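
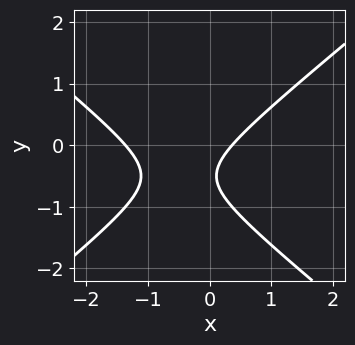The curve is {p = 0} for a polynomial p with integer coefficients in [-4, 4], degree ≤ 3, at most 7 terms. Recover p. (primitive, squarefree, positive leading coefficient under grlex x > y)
2*x^2 - 3*y^2 + 2*x - 3*y - 1

Degree: no degree-1 curve has this shape, so deg p = 2.
From the visible intercepts: the curve avoids every integer y-axis point in the box.
The integer polynomial consistent with all of this is the stated p.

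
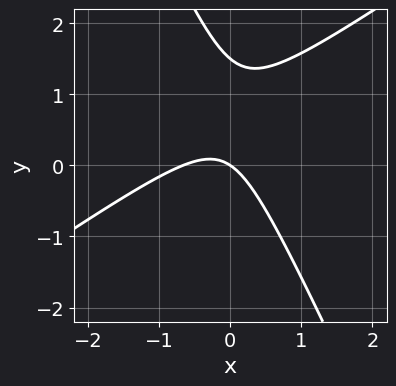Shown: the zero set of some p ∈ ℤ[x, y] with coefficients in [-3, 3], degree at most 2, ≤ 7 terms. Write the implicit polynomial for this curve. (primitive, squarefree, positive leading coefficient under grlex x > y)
deg p = 2.
From the axis intercepts and sections: it crosses the y-axis at the gridline y = 0; one x-axis crossing is at x = 0.
Solving for integer coefficients yields p as stated.

3*x^2 - 3*x*y - 2*y^2 + 2*x + 3*y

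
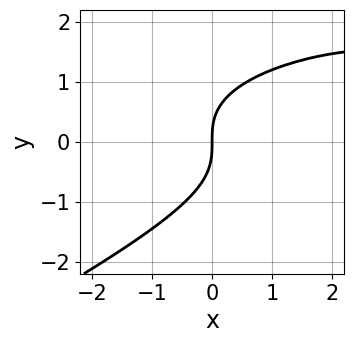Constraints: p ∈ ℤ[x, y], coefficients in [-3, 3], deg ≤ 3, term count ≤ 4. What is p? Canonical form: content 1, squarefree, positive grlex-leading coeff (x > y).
(a) The degree is 3 — no degree-2 curve has this shape.
(b) Reading off the gridlines: one y-axis crossing is at y = 0; it crosses the x-axis at the gridline x = 0.
(c) The integer polynomial consistent with all of this is the stated p.

x*y^2 - 2*y^3 - x^2 + 3*x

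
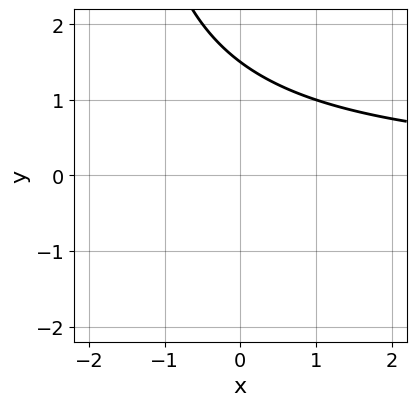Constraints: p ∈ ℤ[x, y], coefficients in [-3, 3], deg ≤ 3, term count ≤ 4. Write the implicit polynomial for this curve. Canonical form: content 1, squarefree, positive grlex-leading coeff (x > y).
x*y + 2*y - 3

1. Degree: a generic line meets the curve in up to 2 points, so deg p = 2.
2. Checking where it meets the axes: no x-intercept at any integer in the box.
3. These observations pin down the coefficients.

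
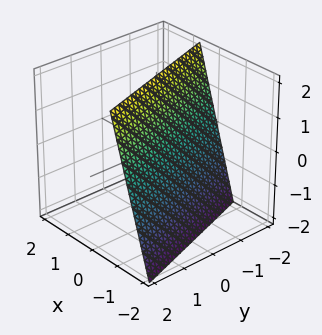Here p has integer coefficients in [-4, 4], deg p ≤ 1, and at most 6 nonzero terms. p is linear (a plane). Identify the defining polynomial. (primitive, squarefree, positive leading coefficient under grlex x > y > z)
3*x + y - z + 2

1. The degree is 1 — the surface is flat (a plane).
2. Against the integer gridlines: it crosses the z-axis at the gridline z = 2; it meets the y-axis at y = -2 (among the integer gridlines).
3. The integer polynomial consistent with all of this is the stated p.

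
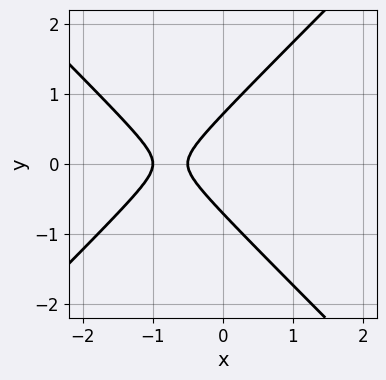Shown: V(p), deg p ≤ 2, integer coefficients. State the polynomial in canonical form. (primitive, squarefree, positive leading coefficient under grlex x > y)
deg p = 2. No degree-1 curve has this shape.
Symmetries: it's symmetric under y → −y, forcing even powers of y.
From the visible intercepts: one x-axis crossing is at x = -1.
Solving for integer coefficients yields p as stated.

2*x^2 - 2*y^2 + 3*x + 1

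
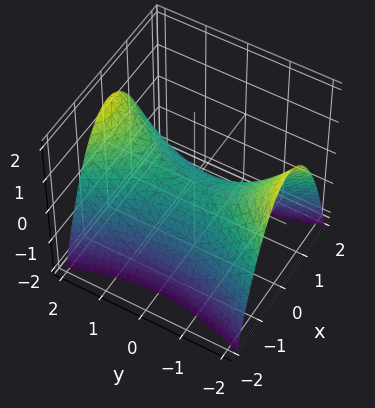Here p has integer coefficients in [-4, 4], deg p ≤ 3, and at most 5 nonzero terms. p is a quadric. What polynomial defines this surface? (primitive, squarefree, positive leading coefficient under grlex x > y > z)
(a) The degree is 2 — a saddle surface; a quadric.
(b) Symmetries: it's symmetric under y → −y, forcing even powers of y; the x ↦ −x reflection is a symmetry, so x appears only in even powers.
(c) Checking where it meets the axes: it meets the x-axis at x = 0 (among the integer gridlines); it crosses the y-axis at the gridline y = 0; one z-axis crossing is at z = 0.
(d) Assembling these constraints gives the stated polynomial.

3*x^2 - y^2 + 3*z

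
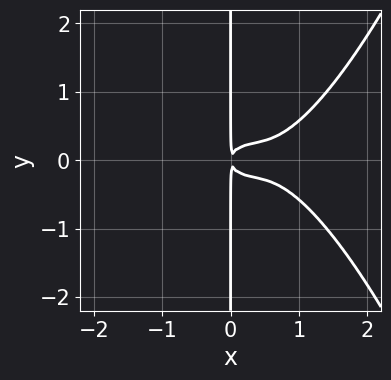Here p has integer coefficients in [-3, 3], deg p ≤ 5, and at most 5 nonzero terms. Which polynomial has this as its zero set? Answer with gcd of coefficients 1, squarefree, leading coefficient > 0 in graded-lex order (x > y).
2*x^4 - 2*x^3 - 3*x*y^2 + x^2

(a) The degree is 4 — a generic line meets the curve in up to 4 points.
(b) Symmetries: it's symmetric under y → −y, forcing even powers of y.
(c) From the visible intercepts: every point of the y-axis in the box is on the curve.
(d) Putting this together gives p.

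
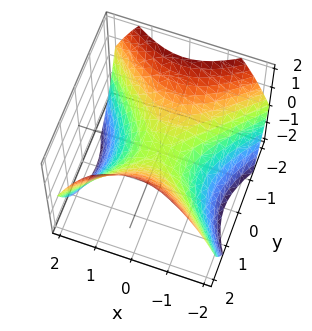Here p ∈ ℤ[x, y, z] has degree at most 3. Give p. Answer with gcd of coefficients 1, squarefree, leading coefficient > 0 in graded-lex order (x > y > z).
2*x^2 - 2*y^2 + 3*z

1. Degree: a saddle surface; a quadric, so deg p = 2.
2. Symmetries: it's symmetric under x → −x, forcing even powers of x; it's symmetric under y → −y, forcing even powers of y.
3. From the axis intercepts and sections: one z-axis crossing is at z = 0; it meets the x-axis at x = 0 (among the integer gridlines); it meets the y-axis at y = 0 (among the integer gridlines).
4. Assembling these constraints gives the stated polynomial.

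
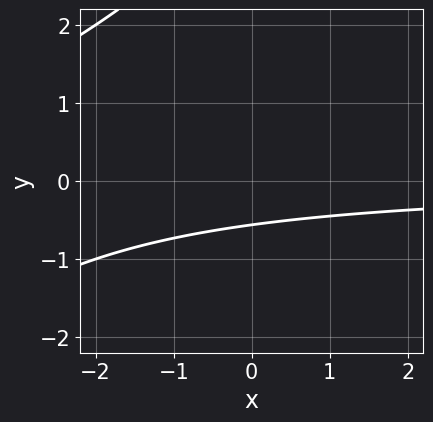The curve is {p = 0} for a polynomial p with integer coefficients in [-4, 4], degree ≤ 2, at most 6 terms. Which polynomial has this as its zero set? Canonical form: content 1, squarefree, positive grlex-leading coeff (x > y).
The degree is 2 — the shape is more complex than any degree-1 curve.
Reading off the gridlines: it misses every integer gridline on the x-axis.
Putting this together gives p.

x*y - y^2 + 3*y + 2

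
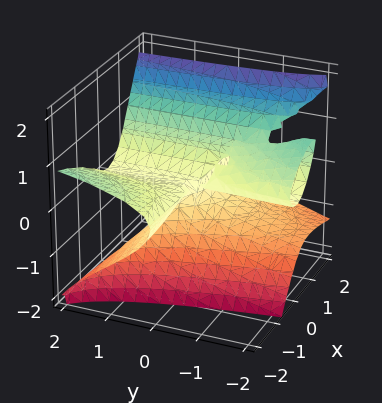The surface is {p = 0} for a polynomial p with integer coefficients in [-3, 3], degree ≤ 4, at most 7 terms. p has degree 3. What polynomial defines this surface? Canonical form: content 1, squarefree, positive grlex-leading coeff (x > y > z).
First, degree: the shape is more complex than any degree-2 surface, so deg p = 3.
Then, against the integer gridlines: the visible y-axis segment lies entirely on the surface; every point of the x-axis in the box is on the surface.
Finally, fitting integer coefficients to these (and the overall shape) gives p.

x^2*y + 3*x*z^2 - 2*z^3 - y*z - z^2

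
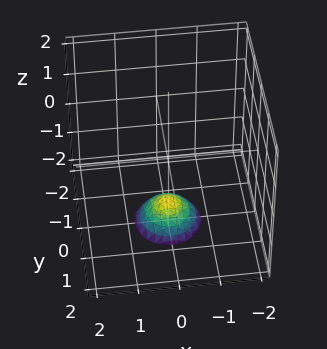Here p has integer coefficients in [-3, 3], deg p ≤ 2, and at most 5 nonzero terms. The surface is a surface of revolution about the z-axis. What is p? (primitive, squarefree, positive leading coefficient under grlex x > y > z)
2*x^2 + 2*y^2 + 2*z + 3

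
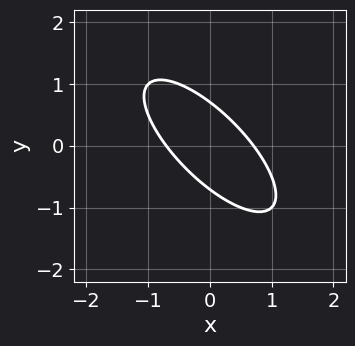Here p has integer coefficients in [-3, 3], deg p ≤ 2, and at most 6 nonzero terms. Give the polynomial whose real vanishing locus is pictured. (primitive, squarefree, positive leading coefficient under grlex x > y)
(a) Degree: a generic line meets the curve in up to 2 points, so deg p = 2.
(b) Putting this together gives p.

2*x^2 + 3*x*y + 2*y^2 - 1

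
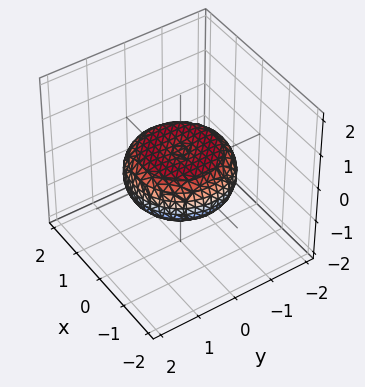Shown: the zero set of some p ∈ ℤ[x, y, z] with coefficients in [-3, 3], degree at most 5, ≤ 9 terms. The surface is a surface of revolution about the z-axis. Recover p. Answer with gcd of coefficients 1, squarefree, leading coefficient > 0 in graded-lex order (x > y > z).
First, deg p = 4.
Next, symmetries: the surface is invariant under rotation about z: p = q(x² + y², z).
Next, checking where it meets the axes: a circular section at z = 0 has radius between 1 and 2.
Finally, fitting integer coefficients to these (and the overall shape) gives p.

x^4 + 2*x^2*y^2 + y^4 - x^2 - y^2 + 3*z^2 - 1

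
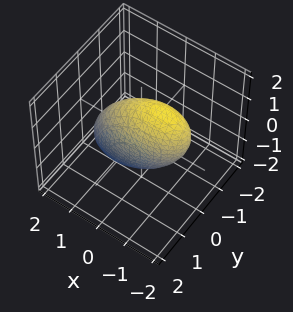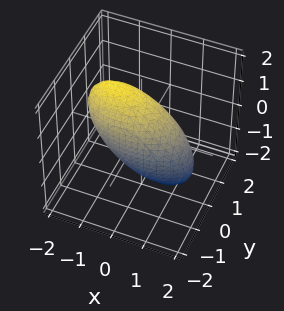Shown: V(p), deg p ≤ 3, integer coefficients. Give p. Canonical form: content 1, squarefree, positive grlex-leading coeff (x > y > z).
x^2 + x*z + 3*y^2 + z^2 - 2

The degree is 2 — the shape is more complex than any degree-1 surface.
The integer polynomial consistent with all of this is the stated p.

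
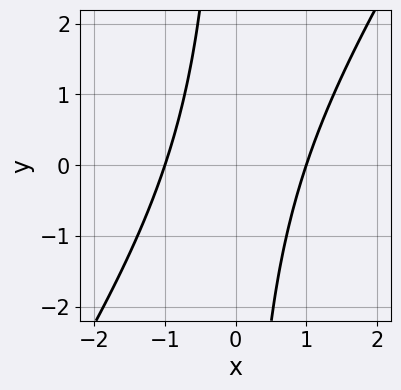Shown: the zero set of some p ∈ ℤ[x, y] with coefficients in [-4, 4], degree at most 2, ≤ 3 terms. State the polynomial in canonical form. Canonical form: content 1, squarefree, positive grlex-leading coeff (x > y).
1. Degree: a generic line meets the curve in up to 2 points, so deg p = 2.
2. Checking where it meets the axes: the curve avoids every integer y-axis point in the box; the x-axis gridline crossings are at x ∈ {-1, 1}.
3. Matching integer coefficients to the picture gives p.

3*x^2 - 2*x*y - 3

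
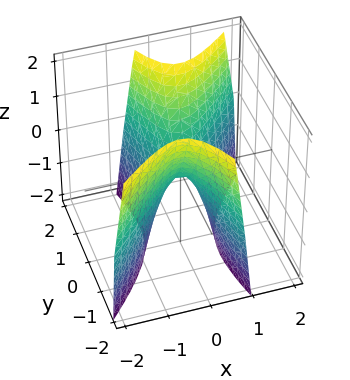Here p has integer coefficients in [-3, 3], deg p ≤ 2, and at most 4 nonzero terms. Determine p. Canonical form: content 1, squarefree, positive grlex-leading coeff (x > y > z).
3*x^2 - 2*x*y - y^2 + z

1. The degree is 2 — no degree-1 surface has this shape.
2. From the axis intercepts and sections: one y-axis crossing is at y = 0; it crosses the x-axis at the gridline x = 0.
3. Together with the visible shape, these determine p as stated.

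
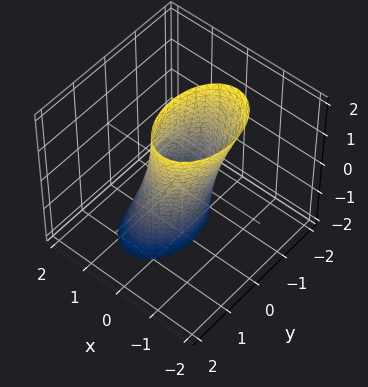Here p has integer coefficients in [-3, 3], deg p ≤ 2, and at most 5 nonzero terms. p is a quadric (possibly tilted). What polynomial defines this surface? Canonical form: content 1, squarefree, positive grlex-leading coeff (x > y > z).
2*x^2 + x*z + y^2 - 1

First, the degree is 2 — no degree-1 surface has this shape.
Next, reading off the gridlines: it misses every integer gridline on the z-axis; among the integer gridlines, it crosses the y-axis at y ∈ {-1, 1}.
Finally, matching integer coefficients to the picture gives p.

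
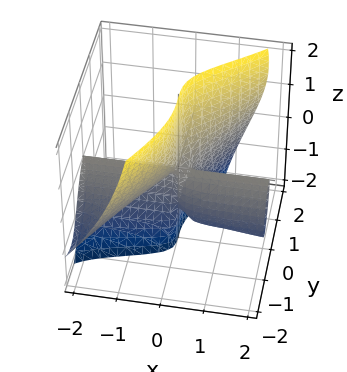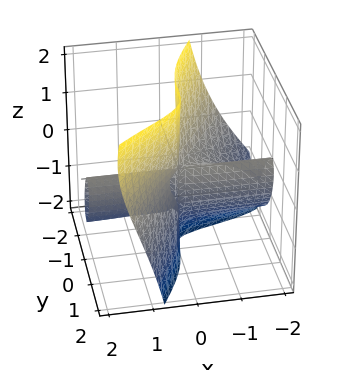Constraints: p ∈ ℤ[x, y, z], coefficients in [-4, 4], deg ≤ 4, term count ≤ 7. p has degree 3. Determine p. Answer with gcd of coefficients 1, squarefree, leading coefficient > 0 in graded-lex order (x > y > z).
3*x*y^2 - 2*x*y*z + x*z^2 - 2*y^3 + x*z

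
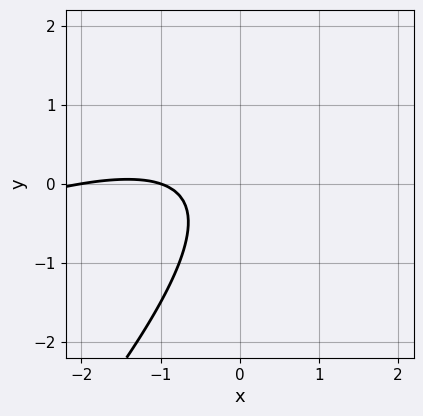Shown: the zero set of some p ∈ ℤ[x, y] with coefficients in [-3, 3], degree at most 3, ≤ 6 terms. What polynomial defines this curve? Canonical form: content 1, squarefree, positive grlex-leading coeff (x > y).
1. Degree: no degree-1 curve has this shape, so deg p = 2.
2. Checking where it meets the axes: no y-intercept at any integer in the box; the x-axis gridline crossings are at x ∈ {-2, -1}.
3. Together with the visible shape, these determine p as stated.

x^2 - 3*x*y + 2*y^2 + 3*x + 2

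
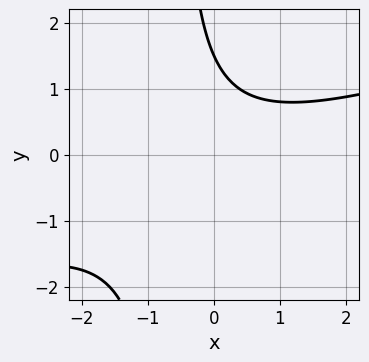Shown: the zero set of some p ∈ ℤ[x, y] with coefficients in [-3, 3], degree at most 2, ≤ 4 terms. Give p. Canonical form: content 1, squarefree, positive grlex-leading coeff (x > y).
x^2 - 3*x*y - 2*y + 3

Degree: a generic line meets the curve in up to 2 points, so deg p = 2.
Against the integer gridlines: no x-intercept at any integer in the box.
These observations pin down the coefficients.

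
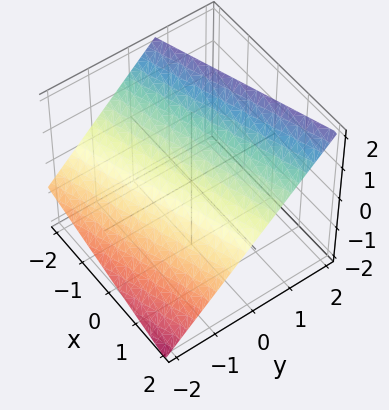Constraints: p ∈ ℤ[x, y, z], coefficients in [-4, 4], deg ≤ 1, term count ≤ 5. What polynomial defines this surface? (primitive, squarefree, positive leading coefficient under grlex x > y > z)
x - 3*y + 3*z - 2

The degree is 1 — the surface is flat (a plane).
From the axis intercepts and sections: it crosses the x-axis at the gridline x = 2.
These observations pin down the coefficients.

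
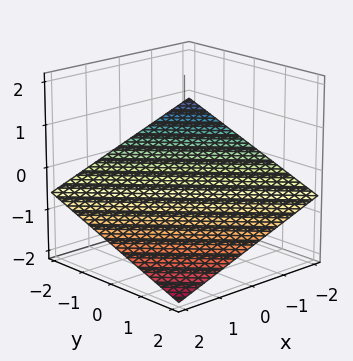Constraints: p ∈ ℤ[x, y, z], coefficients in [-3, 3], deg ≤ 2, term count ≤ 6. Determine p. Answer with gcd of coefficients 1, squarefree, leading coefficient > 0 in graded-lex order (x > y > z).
x + y + 3*z + 2

(a) The degree is 1 — the surface is flat (a plane).
(b) Checking where it meets the axes: one y-axis crossing is at y = -2; it meets the x-axis at x = -2 (among the integer gridlines).
(c) Matching integer coefficients to the picture gives p.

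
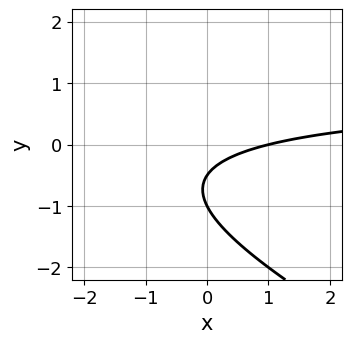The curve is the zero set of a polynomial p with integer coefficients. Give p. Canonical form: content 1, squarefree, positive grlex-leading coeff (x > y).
(a) The degree is 2 — a generic line meets the curve in up to 2 points.
(b) Against the integer gridlines: one y-axis crossing is at y = -1; it crosses the x-axis at the gridline x = 1.
(c) Together with the visible shape, these determine p as stated.

x*y + 2*y^2 - x + 3*y + 1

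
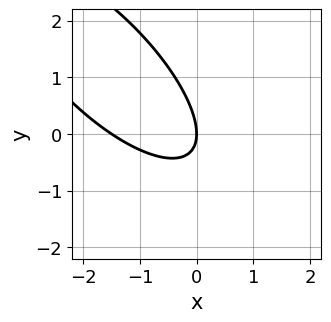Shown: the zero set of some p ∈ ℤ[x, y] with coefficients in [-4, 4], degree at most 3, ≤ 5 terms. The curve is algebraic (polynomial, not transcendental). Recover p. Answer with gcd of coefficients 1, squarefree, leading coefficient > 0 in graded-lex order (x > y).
2*x^2 + 3*x*y + 2*y^2 + 3*x

(a) deg p = 2.
(b) From the axis intercepts and sections: one y-axis crossing is at y = 0; one x-axis crossing is at x = 0.
(c) Assembling these constraints gives the stated polynomial.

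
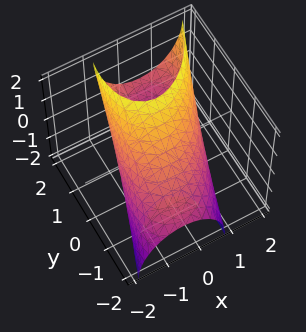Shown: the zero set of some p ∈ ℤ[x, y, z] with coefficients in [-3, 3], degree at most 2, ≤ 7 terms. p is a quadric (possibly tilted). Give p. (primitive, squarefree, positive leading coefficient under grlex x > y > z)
2*x^2 - x*y + y^2 - 2*y*z + z^2 - 3

First, deg p = 2. No degree-1 surface has this shape.
Finally, solving for integer coefficients yields p as stated.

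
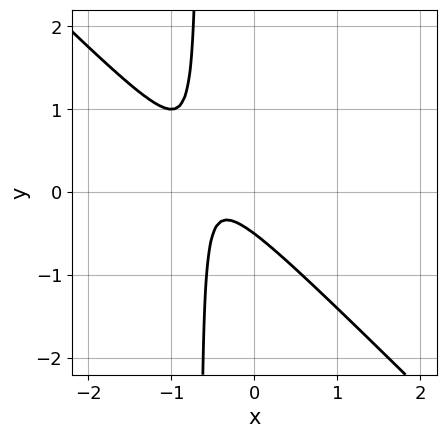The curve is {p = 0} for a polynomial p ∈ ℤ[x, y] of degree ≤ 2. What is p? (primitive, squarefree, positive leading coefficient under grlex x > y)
1. deg p = 2. A generic line meets the curve in up to 2 points.
2. From the axis intercepts and sections: it misses every integer gridline on the x-axis.
3. Putting this together gives p.

3*x^2 + 3*x*y + 3*x + 2*y + 1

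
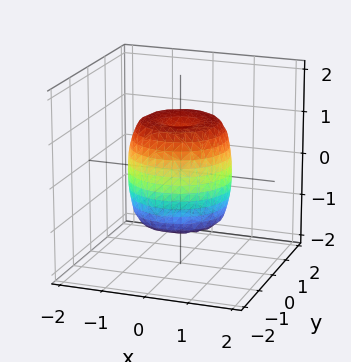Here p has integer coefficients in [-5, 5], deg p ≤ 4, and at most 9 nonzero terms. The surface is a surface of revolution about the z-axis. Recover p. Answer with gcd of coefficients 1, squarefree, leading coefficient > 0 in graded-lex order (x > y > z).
2*x^4 + 4*x^2*y^2 + 2*y^4 - 2*x^2 - 2*y^2 + z^2 - 1

(a) deg p = 4.
(b) Symmetries: rotational symmetry about the z-axis ⇒ p depends on x, y only through x² + y².
(c) Observable constraints: a circular section at z = -1 has radius exactly 1; among the integer gridlines, it crosses the z-axis at z ∈ {-1, 1}.
(d) Fitting integer coefficients to these (and the overall shape) gives p.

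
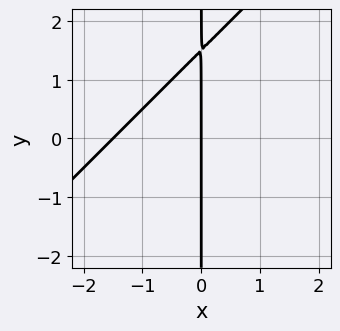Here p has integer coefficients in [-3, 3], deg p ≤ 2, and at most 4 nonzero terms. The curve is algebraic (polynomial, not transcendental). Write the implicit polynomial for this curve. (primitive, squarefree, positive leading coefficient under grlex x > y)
First, degree: no degree-1 curve has this shape, so deg p = 2.
Then, reading off the gridlines: every point of the y-axis in the box is on the curve; it crosses the x-axis at the gridline x = 0.
Finally, putting this together gives p.

2*x^2 - 2*x*y + 3*x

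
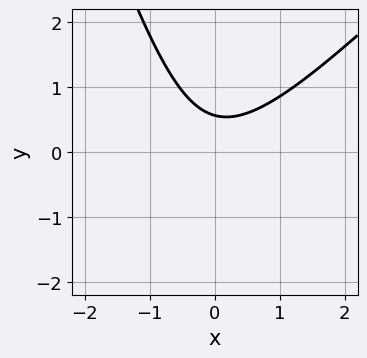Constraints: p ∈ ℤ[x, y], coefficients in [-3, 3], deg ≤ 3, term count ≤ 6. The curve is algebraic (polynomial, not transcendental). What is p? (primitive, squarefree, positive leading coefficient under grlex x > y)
First, deg p = 2. A generic line meets the curve in up to 2 points.
Then, against the integer gridlines: no x-intercept at any integer in the box.
Finally, matching integer coefficients to the picture gives p.

3*x^2 - 2*x*y - y^2 - 3*y + 2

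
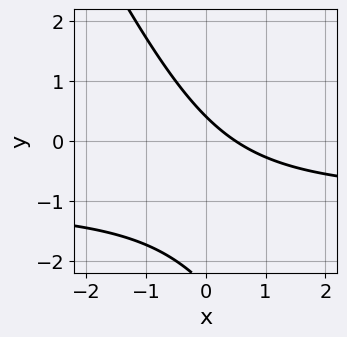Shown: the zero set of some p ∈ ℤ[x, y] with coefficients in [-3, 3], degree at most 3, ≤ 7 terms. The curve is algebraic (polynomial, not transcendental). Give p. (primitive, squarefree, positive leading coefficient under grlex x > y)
2*x*y + y^2 + 2*x + 2*y - 1

First, deg p = 2. The shape is more complex than any degree-1 curve.
Finally, solving for integer coefficients yields p as stated.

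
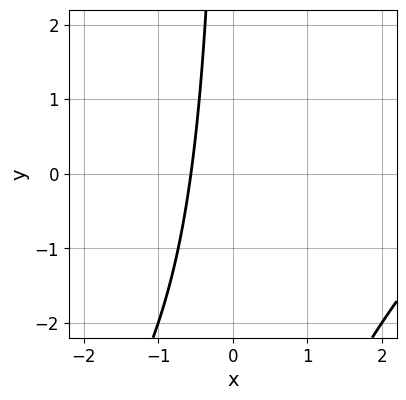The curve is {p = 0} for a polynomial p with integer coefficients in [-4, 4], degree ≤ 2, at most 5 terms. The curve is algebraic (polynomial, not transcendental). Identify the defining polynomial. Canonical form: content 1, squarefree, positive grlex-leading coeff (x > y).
Degree: the shape is more complex than any degree-1 curve, so deg p = 2.
From the axis intercepts and sections: the curve avoids every integer y-axis point in the box.
Fitting integer coefficients to these (and the overall shape) gives p.

x^2 - x*y - 3*x - 2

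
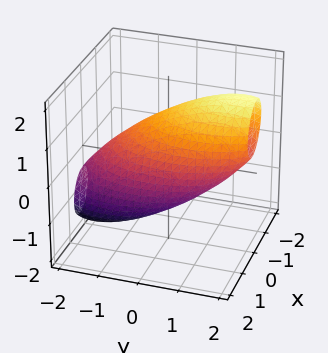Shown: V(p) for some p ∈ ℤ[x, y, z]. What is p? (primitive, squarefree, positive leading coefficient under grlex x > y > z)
(a) Degree: the shape is more complex than any degree-1 surface, so deg p = 2.
(b) Observable constraints: the x-axis gridline crossings are at x ∈ {-1, 1}.
(c) These observations pin down the coefficients.

3*x^2 + x*z + y^2 - 2*y*z + 2*z^2 - 3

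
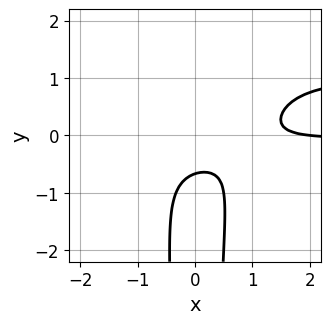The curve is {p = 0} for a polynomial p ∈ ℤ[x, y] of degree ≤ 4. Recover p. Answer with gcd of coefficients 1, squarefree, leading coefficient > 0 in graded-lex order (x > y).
3*x^2*y^2 - 3*x^2*y - x + 3*y + 2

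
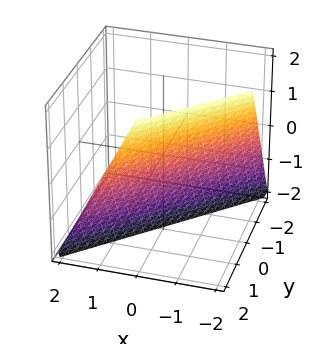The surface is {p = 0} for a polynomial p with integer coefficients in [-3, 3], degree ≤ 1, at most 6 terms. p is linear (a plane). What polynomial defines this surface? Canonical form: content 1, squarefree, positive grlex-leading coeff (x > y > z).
2*x - 2*y + z + 2

First, the degree is 1 — the surface is flat (a plane).
Then, reading off the gridlines: one z-axis crossing is at z = -2; one x-axis crossing is at x = -1; it crosses the y-axis at the gridline y = 1.
Finally, these observations pin down the coefficients.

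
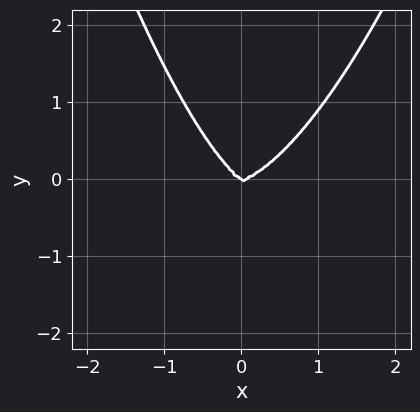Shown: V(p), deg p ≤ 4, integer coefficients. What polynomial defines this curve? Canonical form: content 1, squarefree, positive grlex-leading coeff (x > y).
1. The degree is 4 — the shape is more complex than any degree-3 curve.
2. Checking where it meets the axes: it meets the y-axis at y = 0 (among the integer gridlines); it meets the x-axis at x = 0 (among the integer gridlines).
3. Together with the visible shape, these determine p as stated.

3*x^4 + x^2*y^2 - 2*x*y^2 - 3*y^3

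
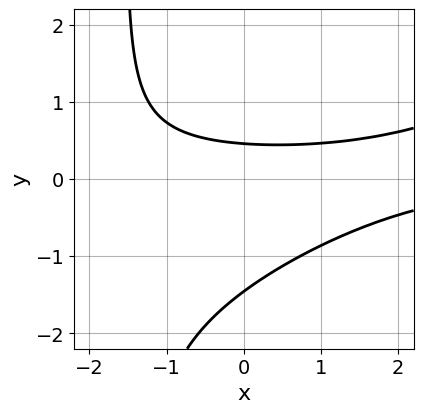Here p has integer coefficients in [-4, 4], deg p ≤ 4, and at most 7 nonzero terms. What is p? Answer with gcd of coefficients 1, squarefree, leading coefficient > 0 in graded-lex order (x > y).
x^2*y - 2*x*y^2 - 3*y^2 - 3*y + 2

deg p = 3.
Against the integer gridlines: no x-intercept at any integer in the box.
Solving for integer coefficients yields p as stated.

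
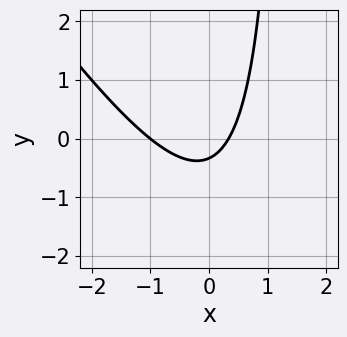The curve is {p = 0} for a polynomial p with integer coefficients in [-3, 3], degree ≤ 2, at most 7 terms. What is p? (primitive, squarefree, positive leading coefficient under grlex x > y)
1. Degree: no degree-1 curve has this shape, so deg p = 2.
2. Reading off the gridlines: it meets the x-axis at x = -1 (among the integer gridlines).
3. The integer polynomial consistent with all of this is the stated p.

3*x^2 + 2*x*y + 2*x - 3*y - 1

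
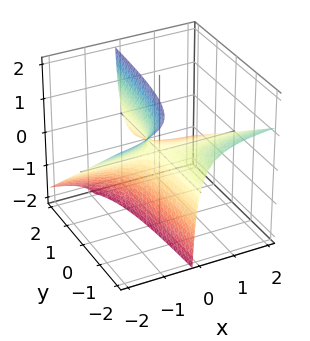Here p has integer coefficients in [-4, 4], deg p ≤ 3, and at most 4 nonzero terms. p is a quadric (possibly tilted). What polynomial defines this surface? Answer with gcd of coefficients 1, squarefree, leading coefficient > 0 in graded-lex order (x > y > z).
2*x*y + 3*x*z + z

First, deg p = 2. The shape is more complex than any degree-1 surface.
Then, observable constraints: every point of the x-axis in the box is on the surface; every point of the y-axis in the box is on the surface.
Finally, fitting integer coefficients to these (and the overall shape) gives p.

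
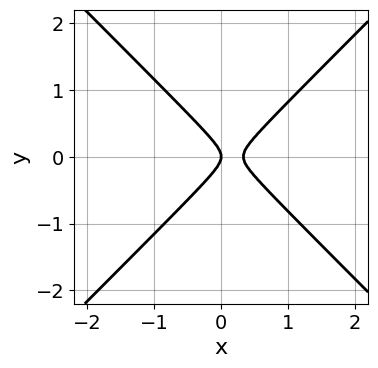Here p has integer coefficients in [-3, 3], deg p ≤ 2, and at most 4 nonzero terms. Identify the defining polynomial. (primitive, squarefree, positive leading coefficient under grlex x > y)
3*x^2 - 3*y^2 - x

(a) The degree is 2 — the shape is more complex than any degree-1 curve.
(b) Symmetries: it's symmetric under y → −y, forcing even powers of y.
(c) Reading off the gridlines: one x-axis crossing is at x = 0; one y-axis crossing is at y = 0.
(d) The integer polynomial consistent with all of this is the stated p.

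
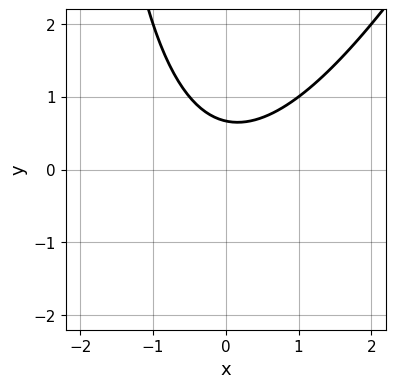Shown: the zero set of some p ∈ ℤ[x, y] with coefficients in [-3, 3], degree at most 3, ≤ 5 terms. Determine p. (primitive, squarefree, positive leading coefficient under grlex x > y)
2*x^2 - x*y - 3*y + 2

1. Degree: a generic line meets the curve in up to 2 points, so deg p = 2.
2. Checking where it meets the axes: the curve avoids every integer x-axis point in the box.
3. Solving for integer coefficients yields p as stated.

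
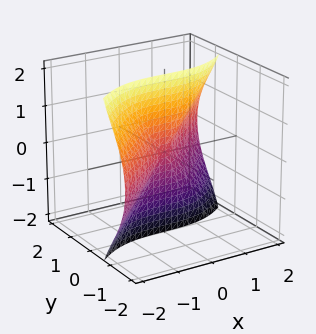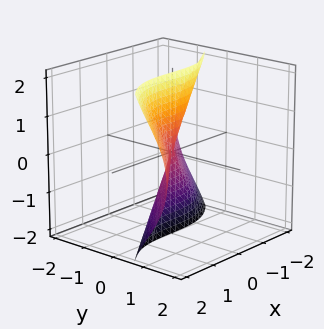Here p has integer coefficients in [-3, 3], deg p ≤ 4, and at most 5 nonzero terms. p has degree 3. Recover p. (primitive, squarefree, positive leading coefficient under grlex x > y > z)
x^3 - 2*y^3 - 3*y*z^2

(a) deg p = 3.
(b) Against the integer gridlines: the visible z-axis segment lies entirely on the surface; it meets the y-axis at y = 0 (among the integer gridlines); it crosses the x-axis at the gridline x = 0.
(c) Matching integer coefficients to the picture gives p.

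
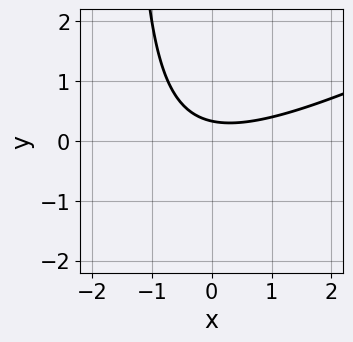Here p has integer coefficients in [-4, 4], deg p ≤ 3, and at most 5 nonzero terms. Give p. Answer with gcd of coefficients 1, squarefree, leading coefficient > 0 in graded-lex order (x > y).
The degree is 2 — the shape is more complex than any degree-1 curve.
Against the integer gridlines: no x-intercept at any integer in the box.
Matching integer coefficients to the picture gives p.

x^2 - 2*x*y - 3*y + 1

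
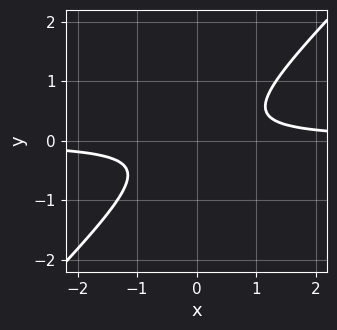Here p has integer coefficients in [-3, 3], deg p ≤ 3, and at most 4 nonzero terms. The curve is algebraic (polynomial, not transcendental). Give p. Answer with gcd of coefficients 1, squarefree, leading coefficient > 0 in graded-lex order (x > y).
3*x*y - 3*y^2 - 1

1. deg p = 2. No degree-1 curve has this shape.
2. From the axis intercepts and sections: the curve avoids every integer y-axis point in the box; no x-intercept at any integer in the box.
3. Fitting integer coefficients to these (and the overall shape) gives p.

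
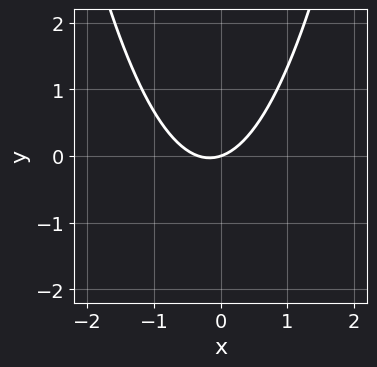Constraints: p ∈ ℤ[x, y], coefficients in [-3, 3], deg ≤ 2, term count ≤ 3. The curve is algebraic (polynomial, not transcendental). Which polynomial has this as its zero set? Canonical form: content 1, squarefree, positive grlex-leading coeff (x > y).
3*x^2 + x - 3*y

First, the degree is 2 — the shape is more complex than any degree-1 curve.
Then, from the visible intercepts: it meets the y-axis at y = 0 (among the integer gridlines); it crosses the x-axis at the gridline x = 0.
Finally, putting this together gives p.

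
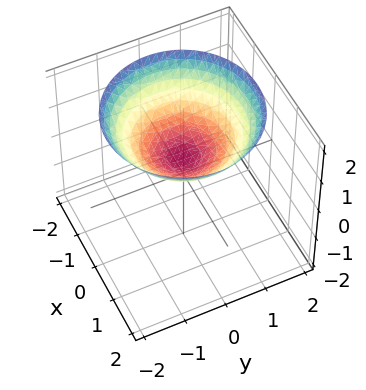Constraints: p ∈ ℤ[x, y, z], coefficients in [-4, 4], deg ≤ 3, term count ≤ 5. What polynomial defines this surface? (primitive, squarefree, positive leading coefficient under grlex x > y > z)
x^2 + y^2 - 2*z + 1

First, the degree is 2 — no degree-1 surface has this shape.
Then, symmetries: rotational symmetry about the z-axis ⇒ p depends on x, y only through x² + y².
Then, observable constraints: the surface avoids every integer y-axis point in the box; a circular section at z = 1 has radius exactly 1.
Finally, together with the visible shape, these determine p as stated.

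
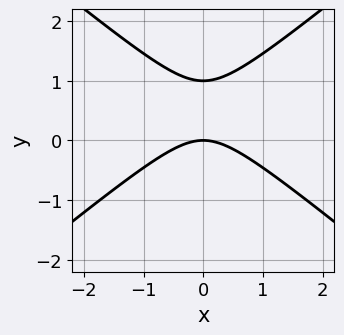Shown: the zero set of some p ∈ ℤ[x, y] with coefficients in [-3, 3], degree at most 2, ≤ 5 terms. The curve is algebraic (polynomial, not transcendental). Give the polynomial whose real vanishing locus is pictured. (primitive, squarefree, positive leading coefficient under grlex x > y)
2*x^2 - 3*y^2 + 3*y

deg p = 2.
Symmetries: mirror symmetry x ↦ −x ⇒ only even powers of x.
Against the integer gridlines: it meets the x-axis at x = 0 (among the integer gridlines); among the integer gridlines, it crosses the y-axis at y ∈ {0, 1}.
These observations pin down the coefficients.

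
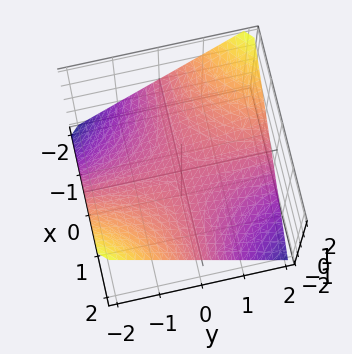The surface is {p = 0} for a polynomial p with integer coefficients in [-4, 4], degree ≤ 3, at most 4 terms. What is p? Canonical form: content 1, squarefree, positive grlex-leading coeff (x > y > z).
x*y + 2*z

First, deg p = 2. A hyperbolic paraboloid; a quadric.
Then, from the axis intercepts and sections: every point of the x-axis in the box is on the surface; the visible y-axis segment lies entirely on the surface; it meets the z-axis at z = 0 (among the integer gridlines).
Finally, the integer polynomial consistent with all of this is the stated p.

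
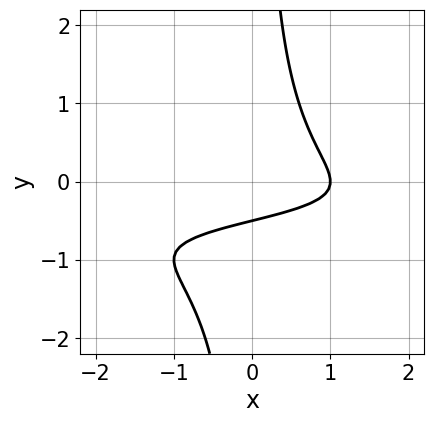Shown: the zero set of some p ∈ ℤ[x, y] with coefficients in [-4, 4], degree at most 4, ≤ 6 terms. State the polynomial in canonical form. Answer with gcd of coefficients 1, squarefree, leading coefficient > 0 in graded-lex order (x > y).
2*x*y^2 + 2*x*y + x - 2*y - 1

1. deg p = 3. A generic line meets the curve in up to 3 points.
2. From the axis intercepts and sections: it meets the x-axis at x = 1 (among the integer gridlines).
3. Matching integer coefficients to the picture gives p.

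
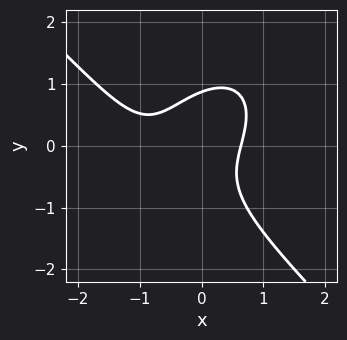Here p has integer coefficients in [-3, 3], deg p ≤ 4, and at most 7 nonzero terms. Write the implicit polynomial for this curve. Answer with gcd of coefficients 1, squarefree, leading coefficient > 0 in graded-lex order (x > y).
1. Degree: the shape is more complex than any degree-2 curve, so deg p = 3.
2. Putting this together gives p.

3*x^3 + 3*y^3 + 3*x^2 - 3*x*y - 2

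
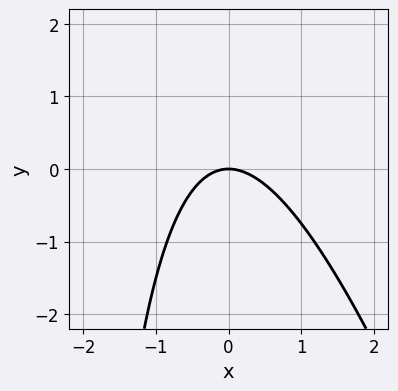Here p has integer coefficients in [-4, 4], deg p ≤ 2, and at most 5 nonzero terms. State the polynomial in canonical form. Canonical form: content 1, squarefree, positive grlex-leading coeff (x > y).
1. Degree: no degree-1 curve has this shape, so deg p = 2.
2. From the axis intercepts and sections: it meets the y-axis at y = 0 (among the integer gridlines); it meets the x-axis at x = 0 (among the integer gridlines).
3. These observations pin down the coefficients.

3*x^2 + x*y + 3*y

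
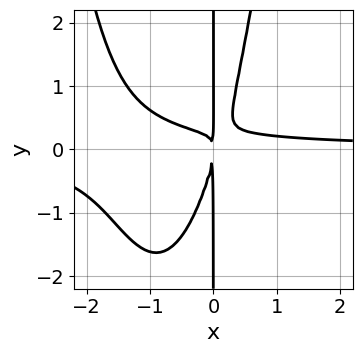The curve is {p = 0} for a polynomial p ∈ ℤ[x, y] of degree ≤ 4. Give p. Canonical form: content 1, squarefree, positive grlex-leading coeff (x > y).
2*x^3*y + 3*x^2*y - x*y^2 - x^2

Degree: the shape is more complex than any degree-3 curve, so deg p = 4.
Checking where it meets the axes: the visible y-axis segment lies entirely on the curve.
Matching integer coefficients to the picture gives p.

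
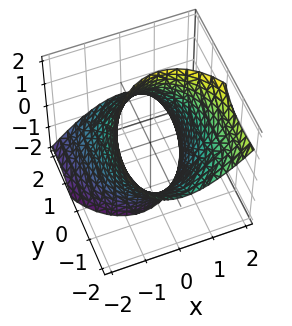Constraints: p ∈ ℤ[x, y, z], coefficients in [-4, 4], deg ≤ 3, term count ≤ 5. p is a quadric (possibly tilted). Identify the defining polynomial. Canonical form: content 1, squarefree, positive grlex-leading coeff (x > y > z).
2*x^2 - x*z + y^2 + 2*y*z - 3

First, degree: a generic line meets the surface in up to 2 points, so deg p = 2.
Next, checking where it meets the axes: no z-intercept at any integer in the box.
Finally, these observations pin down the coefficients.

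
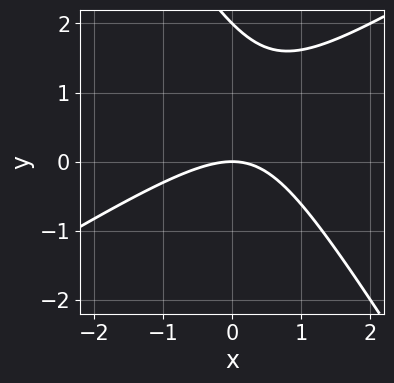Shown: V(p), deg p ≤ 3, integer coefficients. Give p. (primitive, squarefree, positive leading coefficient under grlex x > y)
x^2 - x*y - y^2 + 2*y

deg p = 2.
From the visible intercepts: the y-axis gridline crossings are at y ∈ {0, 2}; it meets the x-axis at x = 0 (among the integer gridlines).
Fitting integer coefficients to these (and the overall shape) gives p.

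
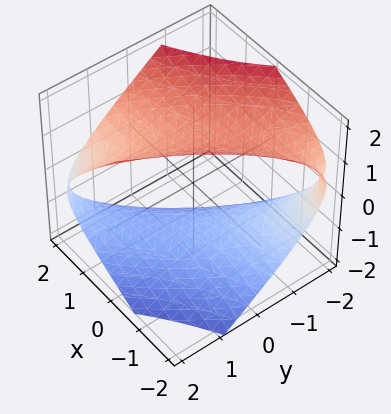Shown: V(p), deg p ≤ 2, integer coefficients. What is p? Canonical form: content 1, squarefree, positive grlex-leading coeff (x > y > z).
Degree: no degree-1 surface has this shape, so deg p = 2.
Checking where it meets the axes: the surface avoids every integer y-axis point in the box; it misses every integer gridline on the x-axis.
Together with the visible shape, these determine p as stated.

x^2 - 3*x*y - x*z + y^2 - 2*z^2 + 3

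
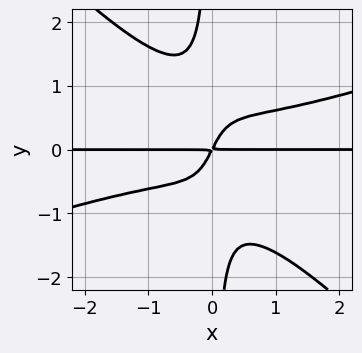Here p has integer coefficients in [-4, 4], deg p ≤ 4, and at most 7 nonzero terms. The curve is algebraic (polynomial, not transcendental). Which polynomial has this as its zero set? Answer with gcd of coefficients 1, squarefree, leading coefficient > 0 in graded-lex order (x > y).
x^3*y - 2*x^2*y^2 - 3*x*y^3 + 2*x*y - y^2

1. Degree: the shape is more complex than any degree-3 curve, so deg p = 4.
2. From the visible intercepts: the visible x-axis segment lies entirely on the curve.
3. Assembling these constraints gives the stated polynomial.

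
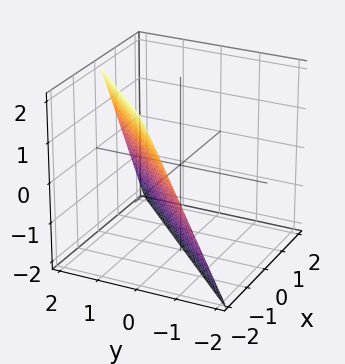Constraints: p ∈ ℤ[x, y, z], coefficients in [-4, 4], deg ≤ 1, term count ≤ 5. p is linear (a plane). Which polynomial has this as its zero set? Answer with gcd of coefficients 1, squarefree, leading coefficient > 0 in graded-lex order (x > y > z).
2*x - 2*y + z + 2

First, degree: the surface is flat (a plane), so deg p = 1.
Next, reading off the gridlines: one y-axis crossing is at y = 1; one x-axis crossing is at x = -1; one z-axis crossing is at z = -2.
Finally, assembling these constraints gives the stated polynomial.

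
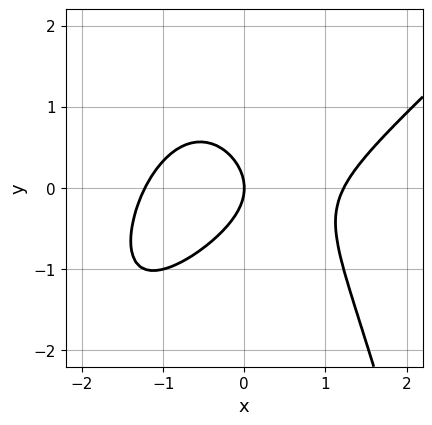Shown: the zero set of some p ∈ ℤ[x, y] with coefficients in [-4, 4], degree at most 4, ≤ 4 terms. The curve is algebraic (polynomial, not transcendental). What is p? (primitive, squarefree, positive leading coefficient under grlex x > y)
(a) Degree: a generic line meets the curve in up to 3 points, so deg p = 3.
(b) Reading off the gridlines: it crosses the x-axis at the gridline x = 0; one y-axis crossing is at y = 0.
(c) Fitting integer coefficients to these (and the overall shape) gives p.

2*x^3 - 2*x^2*y - 3*y^2 - 3*x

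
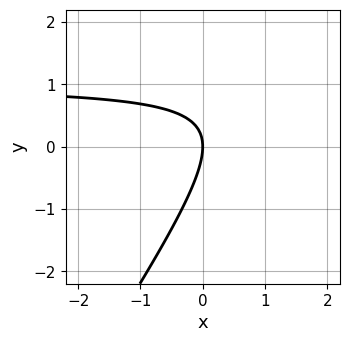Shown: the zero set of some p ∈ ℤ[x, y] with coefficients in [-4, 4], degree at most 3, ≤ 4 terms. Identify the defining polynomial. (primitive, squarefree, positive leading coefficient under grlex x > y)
3*x*y - 2*y^2 - 3*x

First, degree: no degree-1 curve has this shape, so deg p = 2.
Then, from the axis intercepts and sections: one y-axis crossing is at y = 0; it crosses the x-axis at the gridline x = 0.
Finally, together with the visible shape, these determine p as stated.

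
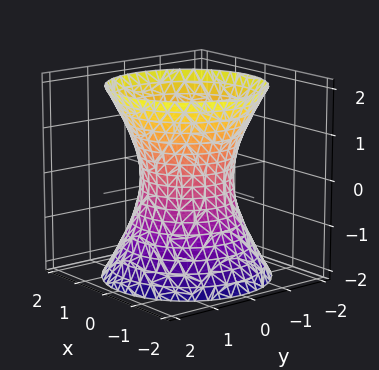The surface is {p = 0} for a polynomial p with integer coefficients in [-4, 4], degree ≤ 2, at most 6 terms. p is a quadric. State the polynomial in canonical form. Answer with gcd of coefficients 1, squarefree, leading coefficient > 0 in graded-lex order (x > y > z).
First, deg p = 2.
Then, symmetries: mirror symmetry z ↦ −z ⇒ only even powers of z; the surface is invariant under rotation about z: p = q(x² + y², z).
Then, checking where it meets the axes: the y-axis gridline crossings are at y ∈ {-1, 1}; the x-axis gridline crossings are at x ∈ {-1, 1}; a circular section at z = 2 has radius between 1 and 2.
Finally, fitting integer coefficients to these (and the overall shape) gives p.

2*x^2 + 2*y^2 - z^2 - 2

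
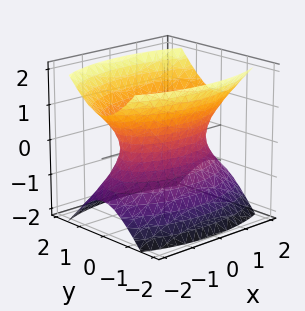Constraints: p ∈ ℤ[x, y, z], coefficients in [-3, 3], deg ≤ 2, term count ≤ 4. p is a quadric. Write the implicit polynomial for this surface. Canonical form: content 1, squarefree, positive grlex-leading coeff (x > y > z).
x^2 + 3*y^2 - 2*z^2 - 2

(a) Degree: one connected sheet with a waist; a quadric, so deg p = 2.
(b) Symmetries: the y ↦ −y reflection is a symmetry, so y appears only in even powers; the x ↦ −x reflection is a symmetry, so x appears only in even powers; it's symmetric under z → −z, forcing even powers of z.
(c) Against the integer gridlines: no z-intercept at any integer in the box.
(d) Assembling these constraints gives the stated polynomial.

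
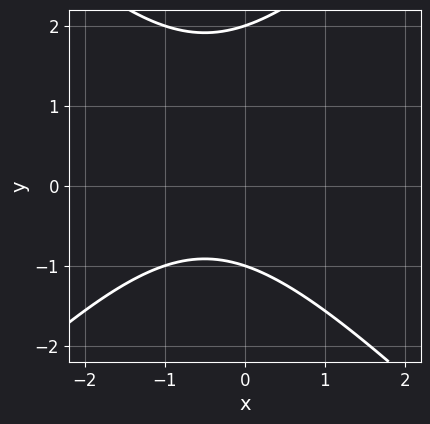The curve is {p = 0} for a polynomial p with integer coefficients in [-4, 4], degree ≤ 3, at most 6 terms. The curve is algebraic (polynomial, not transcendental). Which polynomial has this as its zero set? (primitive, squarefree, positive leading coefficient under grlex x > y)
x^2 - y^2 + x + y + 2

First, degree: the shape is more complex than any degree-1 curve, so deg p = 2.
Then, checking where it meets the axes: it misses every integer gridline on the x-axis; among the integer gridlines, it crosses the y-axis at y ∈ {-1, 2}.
Finally, solving for integer coefficients yields p as stated.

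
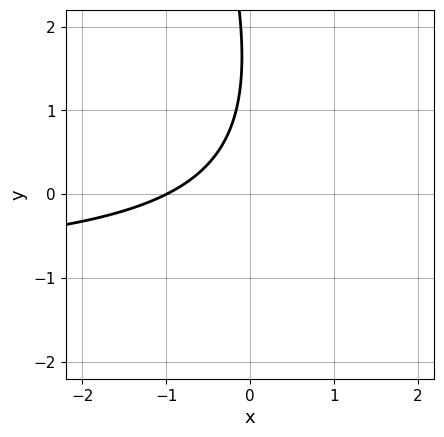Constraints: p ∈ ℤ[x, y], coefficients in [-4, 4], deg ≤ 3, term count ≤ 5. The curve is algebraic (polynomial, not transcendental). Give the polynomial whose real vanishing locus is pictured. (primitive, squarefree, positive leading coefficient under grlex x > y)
1. deg p = 2. A generic line meets the curve in up to 2 points.
2. Observable constraints: the curve avoids every integer y-axis point in the box; it meets the x-axis at x = -1 (among the integer gridlines).
3. Matching integer coefficients to the picture gives p.

3*x*y + y^2 + 3*x - 3*y + 3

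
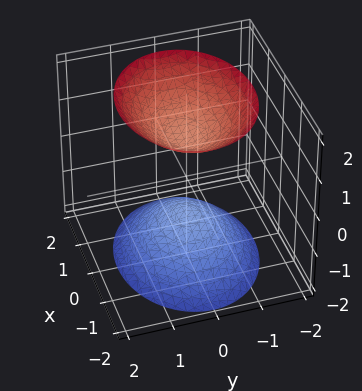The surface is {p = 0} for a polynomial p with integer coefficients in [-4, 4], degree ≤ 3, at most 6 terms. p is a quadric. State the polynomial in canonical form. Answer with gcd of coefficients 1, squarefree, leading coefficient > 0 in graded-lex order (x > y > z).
I count 2 distinct pieces. Treating them together as one polynomial.
Degree: two sheets facing apart; a quadric, so deg p = 2.
Symmetries: it's symmetric under y → −y, forcing even powers of y; the x ↦ −x reflection is a symmetry, so x appears only in even powers; it's symmetric under z → −z, forcing even powers of z.
Observable constraints: among the integer gridlines, it crosses the z-axis at z ∈ {-1, 1}; no x-intercept at any integer in the box.
The integer polynomial consistent with all of this is the stated p.

2*x^2 + 3*y^2 - 2*z^2 + 2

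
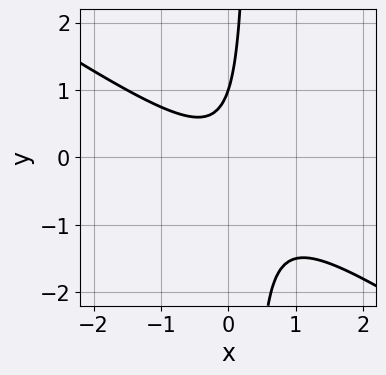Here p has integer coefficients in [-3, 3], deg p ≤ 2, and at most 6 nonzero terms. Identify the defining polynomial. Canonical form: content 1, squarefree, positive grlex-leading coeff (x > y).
1. deg p = 2. The shape is more complex than any degree-1 curve.
2. Observable constraints: it crosses the y-axis at the gridline y = 1; the curve avoids every integer x-axis point in the box.
3. Solving for integer coefficients yields p as stated.

2*x^2 + 3*x*y - y + 1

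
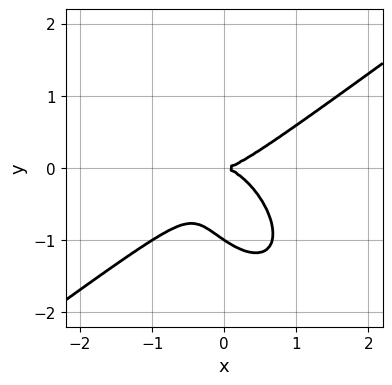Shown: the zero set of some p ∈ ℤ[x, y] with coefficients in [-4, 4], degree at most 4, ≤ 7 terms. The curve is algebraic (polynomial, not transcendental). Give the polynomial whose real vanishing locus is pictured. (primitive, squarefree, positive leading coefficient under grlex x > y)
3*x^3 - x^2*y - 2*x*y^2 - 3*y^3 - 3*y^2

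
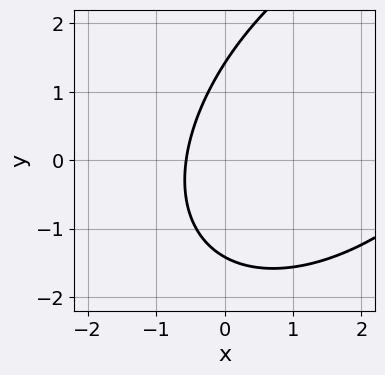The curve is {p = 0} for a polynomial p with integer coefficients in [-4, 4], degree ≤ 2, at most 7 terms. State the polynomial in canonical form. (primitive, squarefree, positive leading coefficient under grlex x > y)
x^2 - x*y + y^2 - 3*x - 2

Degree: no degree-1 curve has this shape, so deg p = 2.
The integer polynomial consistent with all of this is the stated p.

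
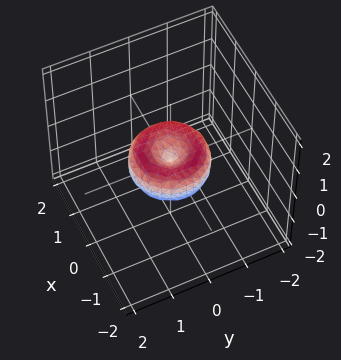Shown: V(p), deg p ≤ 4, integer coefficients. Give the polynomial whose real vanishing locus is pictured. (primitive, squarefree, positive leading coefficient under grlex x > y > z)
x^4 + 2*x^2*y^2 + y^4 - x^2 - y^2 + z^2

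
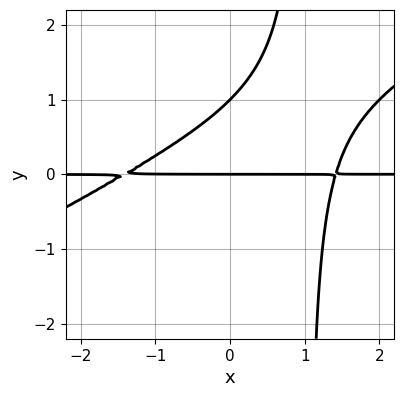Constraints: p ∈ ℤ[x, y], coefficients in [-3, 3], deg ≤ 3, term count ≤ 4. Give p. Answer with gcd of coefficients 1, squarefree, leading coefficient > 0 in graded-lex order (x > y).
x^2*y - 2*x*y^2 + 2*y^2 - 2*y

First, degree: a generic line meets the curve in up to 3 points, so deg p = 3.
Next, observable constraints: among the integer gridlines, it crosses the y-axis at y ∈ {0, 1}; the visible x-axis segment lies entirely on the curve.
Finally, putting this together gives p.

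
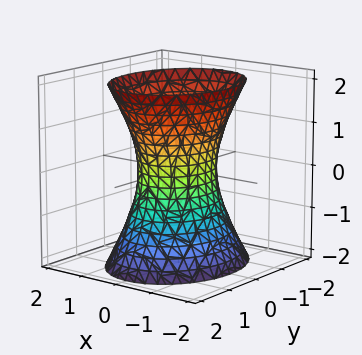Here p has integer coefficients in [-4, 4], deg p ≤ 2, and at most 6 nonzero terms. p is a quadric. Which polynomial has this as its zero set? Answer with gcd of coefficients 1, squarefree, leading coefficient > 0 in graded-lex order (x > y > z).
1. The degree is 2 — one connected sheet with a waist; a quadric.
2. Symmetries: it's symmetric under x → −x, forcing even powers of x; it's symmetric under z → −z, forcing even powers of z; mirror symmetry y ↦ −y ⇒ only even powers of y.
3. Observable constraints: the surface avoids every integer z-axis point in the box; the y-axis gridline crossings are at y ∈ {-1, 1}.
4. Assembling these constraints gives the stated polynomial.

3*x^2 + 2*y^2 - z^2 - 2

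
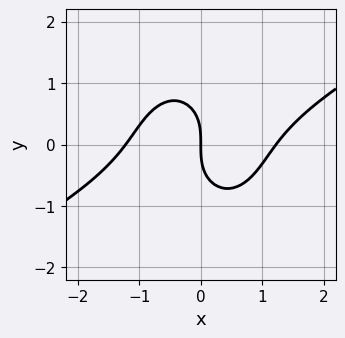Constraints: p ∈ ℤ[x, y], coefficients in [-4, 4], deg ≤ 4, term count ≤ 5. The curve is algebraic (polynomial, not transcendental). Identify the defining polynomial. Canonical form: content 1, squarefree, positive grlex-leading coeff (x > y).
(a) The degree is 3 — a generic line meets the curve in up to 3 points.
(b) Reading off the gridlines: one y-axis crossing is at y = 0; it crosses the x-axis at the gridline x = 0.
(c) Matching integer coefficients to the picture gives p.

2*x^3 - 3*x^2*y - 2*y^3 - 3*x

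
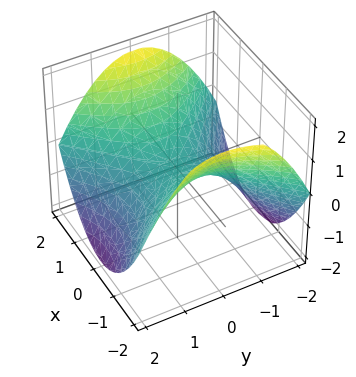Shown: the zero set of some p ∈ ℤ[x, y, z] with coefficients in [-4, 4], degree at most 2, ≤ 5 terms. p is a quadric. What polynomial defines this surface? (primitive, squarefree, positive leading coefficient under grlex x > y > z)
(a) The degree is 2 — a saddle surface; a quadric.
(b) Symmetries: the y ↦ −y reflection is a symmetry, so y appears only in even powers; mirror symmetry x ↦ −x ⇒ only even powers of x.
(c) Observable constraints: it crosses the x-axis at the gridline x = 0; it crosses the z-axis at the gridline z = 0; it meets the y-axis at y = 0 (among the integer gridlines).
(d) Matching integer coefficients to the picture gives p.

x^2 - y^2 - 2*z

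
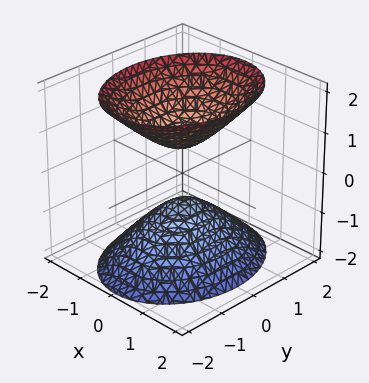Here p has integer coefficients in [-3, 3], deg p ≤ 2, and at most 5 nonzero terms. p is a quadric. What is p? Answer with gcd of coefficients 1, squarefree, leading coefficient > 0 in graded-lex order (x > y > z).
3*x^2 + 2*y^2 - 2*z^2 + 1

First, I count 2 distinct pieces.
Then, deg p = 2.
Next, symmetries: it's symmetric under z → −z, forcing even powers of z; the x ↦ −x reflection is a symmetry, so x appears only in even powers; the y ↦ −y reflection is a symmetry, so y appears only in even powers.
Then, checking where it meets the axes: it misses every integer gridline on the y-axis; no x-intercept at any integer in the box.
Finally, putting this together gives p.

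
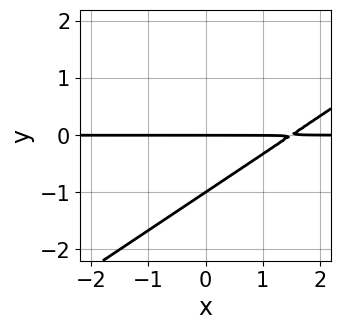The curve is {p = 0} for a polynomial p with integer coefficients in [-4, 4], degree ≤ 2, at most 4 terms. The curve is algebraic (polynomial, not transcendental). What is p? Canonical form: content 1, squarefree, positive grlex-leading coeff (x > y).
First, the degree is 2 — a generic line meets the curve in up to 2 points.
Then, from the axis intercepts and sections: the y-axis gridline crossings are at y ∈ {-1, 0}; the visible x-axis segment lies entirely on the curve.
Finally, these observations pin down the coefficients.

2*x*y - 3*y^2 - 3*y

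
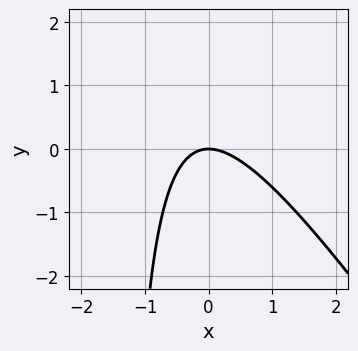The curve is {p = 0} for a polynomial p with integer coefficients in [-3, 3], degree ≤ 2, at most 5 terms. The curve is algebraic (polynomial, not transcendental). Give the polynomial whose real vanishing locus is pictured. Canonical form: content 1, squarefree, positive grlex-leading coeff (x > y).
3*x^2 + 2*x*y + 3*y

(a) The degree is 2 — no degree-1 curve has this shape.
(b) From the visible intercepts: it crosses the y-axis at the gridline y = 0; it meets the x-axis at x = 0 (among the integer gridlines).
(c) Together with the visible shape, these determine p as stated.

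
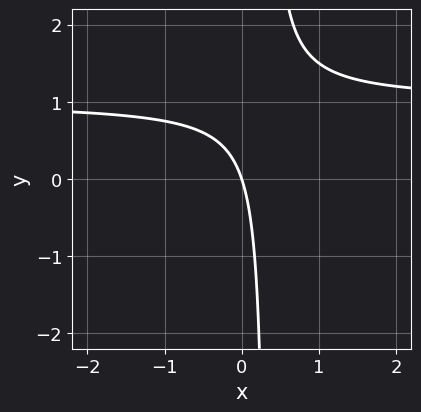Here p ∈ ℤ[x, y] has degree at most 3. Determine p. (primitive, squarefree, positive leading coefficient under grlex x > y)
3*x*y - 3*x - y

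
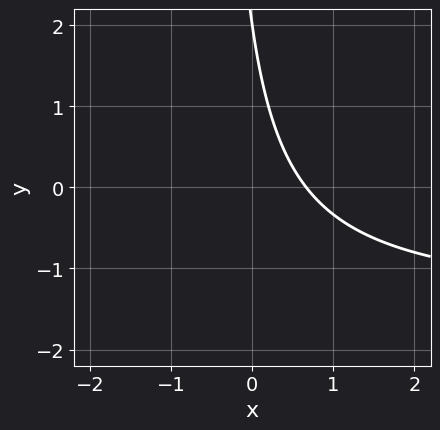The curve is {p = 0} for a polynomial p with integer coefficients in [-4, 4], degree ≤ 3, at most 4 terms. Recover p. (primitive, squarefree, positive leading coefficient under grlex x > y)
2*x*y + 3*x + y - 2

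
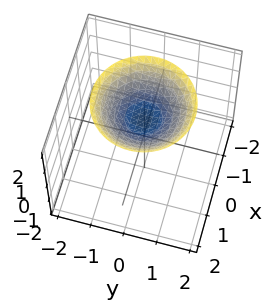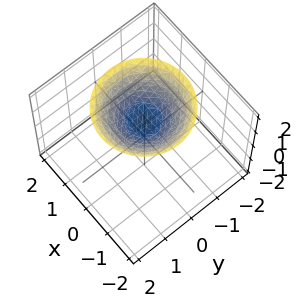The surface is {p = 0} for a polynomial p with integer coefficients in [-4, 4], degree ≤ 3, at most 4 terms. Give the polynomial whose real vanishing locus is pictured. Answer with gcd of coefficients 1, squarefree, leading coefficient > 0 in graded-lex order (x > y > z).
x^2 + y^2 - 2*z + 2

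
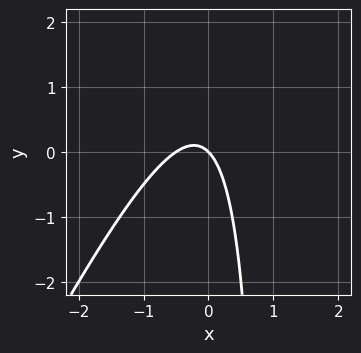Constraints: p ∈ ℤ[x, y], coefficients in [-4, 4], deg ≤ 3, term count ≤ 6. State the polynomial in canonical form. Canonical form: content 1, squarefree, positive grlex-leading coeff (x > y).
2*x^2 - x*y + x + y

deg p = 2. No degree-1 curve has this shape.
From the axis intercepts and sections: it crosses the y-axis at the gridline y = 0; it crosses the x-axis at the gridline x = 0.
The integer polynomial consistent with all of this is the stated p.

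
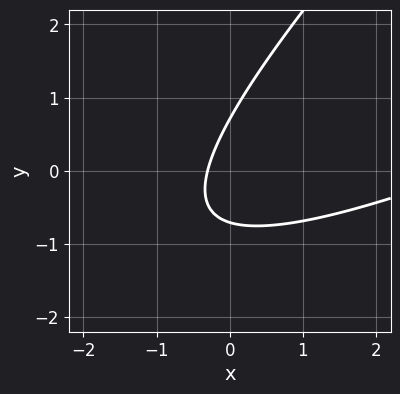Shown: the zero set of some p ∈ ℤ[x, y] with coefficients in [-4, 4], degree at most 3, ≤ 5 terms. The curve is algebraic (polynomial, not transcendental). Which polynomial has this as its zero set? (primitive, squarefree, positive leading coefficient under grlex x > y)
First, degree: a generic line meets the curve in up to 2 points, so deg p = 2.
Finally, solving for integer coefficients yields p as stated.

x^2 - 3*x*y + 2*y^2 - 3*x - 1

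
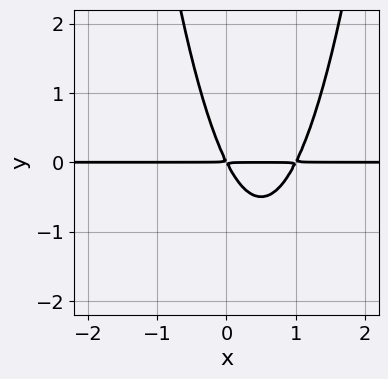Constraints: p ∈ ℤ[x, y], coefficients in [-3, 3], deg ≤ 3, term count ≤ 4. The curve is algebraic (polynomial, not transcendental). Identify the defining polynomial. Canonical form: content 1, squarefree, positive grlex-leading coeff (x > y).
2*x^2*y - 2*x*y - y^2

1. deg p = 3. No degree-2 curve has this shape.
2. From the visible intercepts: the visible x-axis segment lies entirely on the curve.
3. Solving for integer coefficients yields p as stated.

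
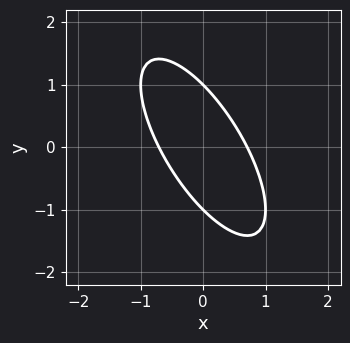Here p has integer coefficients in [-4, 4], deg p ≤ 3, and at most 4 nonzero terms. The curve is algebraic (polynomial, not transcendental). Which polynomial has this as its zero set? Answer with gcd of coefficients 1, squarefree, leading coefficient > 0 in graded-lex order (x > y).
2*x^2 + 2*x*y + y^2 - 1

(a) Degree: the shape is more complex than any degree-1 curve, so deg p = 2.
(b) Checking where it meets the axes: the y-axis gridline crossings are at y ∈ {-1, 1}.
(c) Fitting integer coefficients to these (and the overall shape) gives p.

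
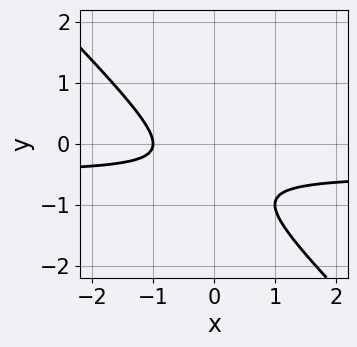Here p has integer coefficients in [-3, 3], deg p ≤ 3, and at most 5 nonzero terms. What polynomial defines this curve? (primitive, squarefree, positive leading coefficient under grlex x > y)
2*x*y + 2*y^2 + x + 2*y + 1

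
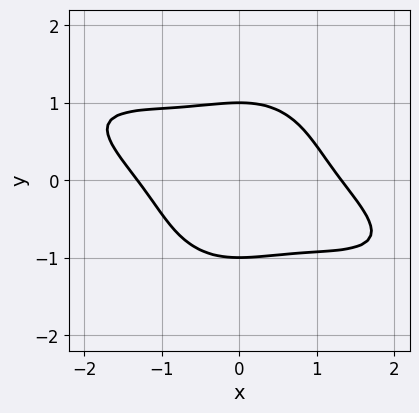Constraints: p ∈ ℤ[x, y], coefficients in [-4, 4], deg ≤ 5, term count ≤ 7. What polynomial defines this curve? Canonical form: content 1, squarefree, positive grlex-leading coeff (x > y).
x^4 + 3*x^3*y + 3*x^2*y^2 + 3*y^4 - 3

The degree is 4 — no degree-3 curve has this shape.
Reading off the gridlines: the y-axis gridline crossings are at y ∈ {-1, 1}.
The integer polynomial consistent with all of this is the stated p.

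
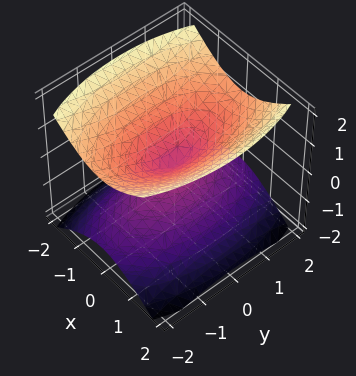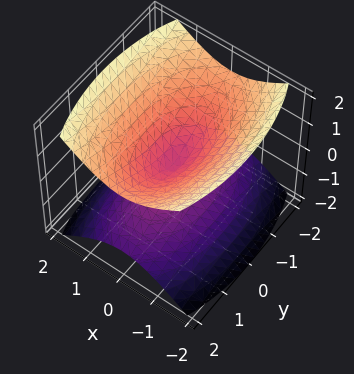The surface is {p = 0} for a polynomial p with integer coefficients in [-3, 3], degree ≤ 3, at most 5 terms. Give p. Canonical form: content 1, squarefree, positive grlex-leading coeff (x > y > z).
I count 2 distinct pieces. They look like related sheets of one shape, so recover p as a whole.
Degree: two nappes meeting at a single point; a quadric, so deg p = 2.
Symmetries: the y ↦ −y reflection is a symmetry, so y appears only in even powers; the x ↦ −x reflection is a symmetry, so x appears only in even powers; it's symmetric under z → −z, forcing even powers of z.
From the visible intercepts: it crosses the x-axis at the gridline x = 0; it crosses the y-axis at the gridline y = 0; one z-axis crossing is at z = 0.
The integer polynomial consistent with all of this is the stated p.

3*x^2 + y^2 - 3*z^2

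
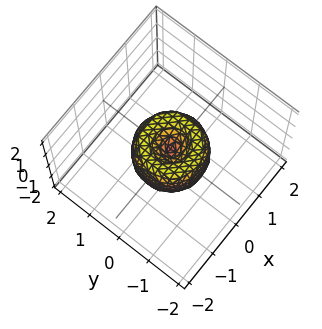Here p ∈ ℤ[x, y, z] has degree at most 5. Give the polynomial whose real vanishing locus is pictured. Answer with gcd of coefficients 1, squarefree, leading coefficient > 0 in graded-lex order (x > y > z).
1. The degree is 4 — a generic line meets the surface in up to 4 points.
2. Symmetries: every cross-section ⟂ z is a circle, so x, y appear only via x² + y².
3. From the visible intercepts: the x-axis gridline crossings are at x ∈ {-1, 0, 1}; the y-axis gridline crossings are at y ∈ {-1, 0, 1}.
4. Solving for integer coefficients yields p as stated.

2*x^4 + 4*x^2*y^2 + 2*y^4 - 2*x^2 - 2*y^2 + z^2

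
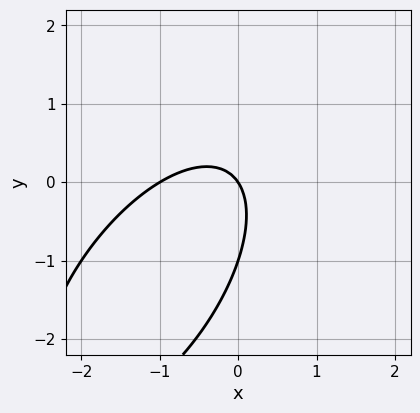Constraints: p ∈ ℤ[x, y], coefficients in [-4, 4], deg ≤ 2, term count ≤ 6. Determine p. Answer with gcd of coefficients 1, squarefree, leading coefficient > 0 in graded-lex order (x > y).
3*x^2 - 3*x*y + 2*y^2 + 3*x + 2*y

(a) Degree: the shape is more complex than any degree-1 curve, so deg p = 2.
(b) From the visible intercepts: among the integer gridlines, it crosses the x-axis at x ∈ {-1, 0}; the y-axis gridline crossings are at y ∈ {-1, 0}.
(c) Fitting integer coefficients to these (and the overall shape) gives p.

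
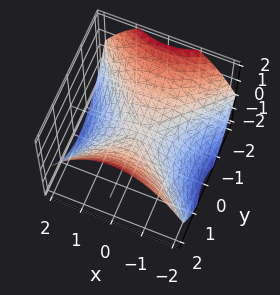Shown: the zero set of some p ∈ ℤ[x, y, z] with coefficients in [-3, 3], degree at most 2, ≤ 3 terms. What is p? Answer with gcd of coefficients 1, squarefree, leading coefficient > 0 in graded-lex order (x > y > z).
x^2 - y^2 + 2*z

The degree is 2 — a saddle surface; a quadric.
Symmetries: it's symmetric under y → −y, forcing even powers of y; the x ↦ −x reflection is a symmetry, so x appears only in even powers.
Reading off the gridlines: it meets the y-axis at y = 0 (among the integer gridlines); it crosses the z-axis at the gridline z = 0; it crosses the x-axis at the gridline x = 0.
Fitting integer coefficients to these (and the overall shape) gives p.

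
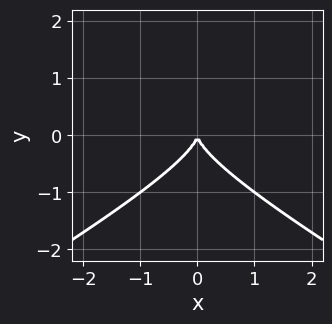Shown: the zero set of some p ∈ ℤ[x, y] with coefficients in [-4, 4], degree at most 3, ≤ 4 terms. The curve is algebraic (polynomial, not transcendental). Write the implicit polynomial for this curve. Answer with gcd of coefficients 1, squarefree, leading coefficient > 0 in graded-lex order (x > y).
x^2*y - 3*y^3 - 2*x^2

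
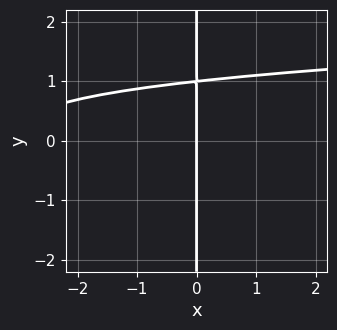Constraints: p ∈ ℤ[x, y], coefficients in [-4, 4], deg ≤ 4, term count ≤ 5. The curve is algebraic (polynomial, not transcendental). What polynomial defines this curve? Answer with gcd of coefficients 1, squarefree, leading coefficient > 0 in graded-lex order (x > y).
First, deg p = 4. A generic line meets the curve in up to 4 points.
Then, checking where it meets the axes: one x-axis crossing is at x = 0; the visible y-axis segment lies entirely on the curve.
Finally, putting this together gives p.

3*x*y^3 - x^2 - 3*x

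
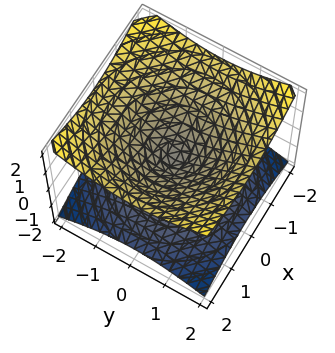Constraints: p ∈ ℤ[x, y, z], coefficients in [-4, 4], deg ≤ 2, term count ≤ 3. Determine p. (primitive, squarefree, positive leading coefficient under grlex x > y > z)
The degree is 2 — two nappes meeting at a single point; a quadric.
By symmetry, the surface is invariant under rotation about z: p = q(x² + y², z); mirror symmetry z ↦ −z ⇒ only even powers of z.
Against the integer gridlines: it crosses the x-axis at the gridline x = 0; it crosses the y-axis at the gridline y = 0; a circular section at z = 1 has radius between 1 and 2.
Solving for integer coefficients yields p as stated.

x^2 + y^2 - 2*z^2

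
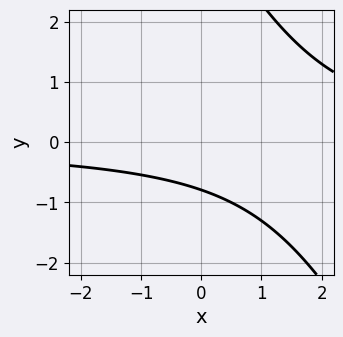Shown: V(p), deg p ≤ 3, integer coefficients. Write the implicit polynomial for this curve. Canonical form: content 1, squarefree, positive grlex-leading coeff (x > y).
2*x*y + y^2 - 3*y - 3

(a) deg p = 2.
(b) Reading off the gridlines: the curve avoids every integer x-axis point in the box.
(c) Fitting integer coefficients to these (and the overall shape) gives p.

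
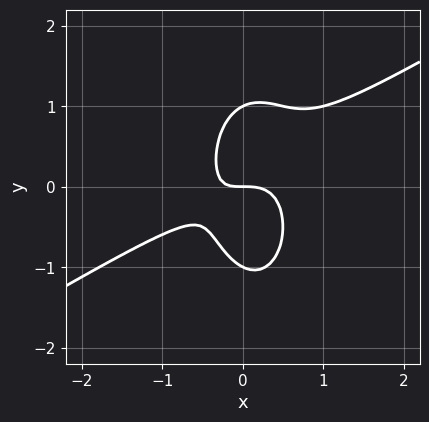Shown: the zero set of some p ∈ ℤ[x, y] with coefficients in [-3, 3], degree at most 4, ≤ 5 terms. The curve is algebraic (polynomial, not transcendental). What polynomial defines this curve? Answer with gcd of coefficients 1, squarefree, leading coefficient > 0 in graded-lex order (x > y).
2*x^3 - 3*x^2*y - y^3 + x*y + y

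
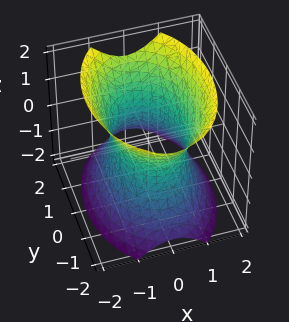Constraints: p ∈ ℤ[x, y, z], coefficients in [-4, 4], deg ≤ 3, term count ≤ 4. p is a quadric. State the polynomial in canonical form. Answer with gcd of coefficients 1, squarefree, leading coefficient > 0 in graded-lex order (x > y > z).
2*x^2 + y^2 - z^2 - 2

The degree is 2 — an hourglass — one-sheet hyperboloid; a quadric.
Symmetries: mirror symmetry z ↦ −z ⇒ only even powers of z; mirror symmetry x ↦ −x ⇒ only even powers of x; the y ↦ −y reflection is a symmetry, so y appears only in even powers.
From the visible intercepts: the surface avoids every integer z-axis point in the box; among the integer gridlines, it crosses the x-axis at x ∈ {-1, 1}.
Matching integer coefficients to the picture gives p.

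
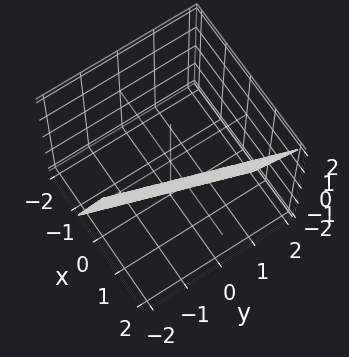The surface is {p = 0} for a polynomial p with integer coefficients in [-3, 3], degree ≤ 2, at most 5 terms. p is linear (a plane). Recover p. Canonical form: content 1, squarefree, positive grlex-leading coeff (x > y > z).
3*x - y - z - 2

First, the degree is 1 — every cross-section is a straight line — this is a plane.
Next, from the axis intercepts and sections: it crosses the z-axis at the gridline z = -2; one y-axis crossing is at y = -2.
Finally, putting this together gives p.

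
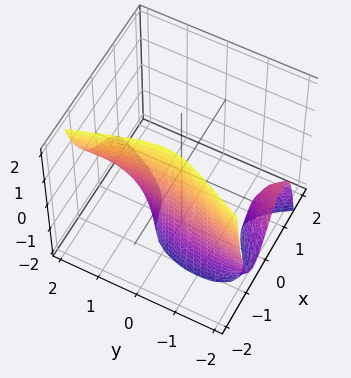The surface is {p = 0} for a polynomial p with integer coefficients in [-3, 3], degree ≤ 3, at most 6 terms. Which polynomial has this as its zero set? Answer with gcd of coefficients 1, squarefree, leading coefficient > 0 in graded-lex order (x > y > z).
3*x^3 + y^2*z + 2*x*y + y*z + 2

First, degree: a generic line meets the surface in up to 3 points, so deg p = 3.
Then, from the axis intercepts and sections: it misses every integer gridline on the y-axis; the surface avoids every integer z-axis point in the box.
Finally, solving for integer coefficients yields p as stated.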